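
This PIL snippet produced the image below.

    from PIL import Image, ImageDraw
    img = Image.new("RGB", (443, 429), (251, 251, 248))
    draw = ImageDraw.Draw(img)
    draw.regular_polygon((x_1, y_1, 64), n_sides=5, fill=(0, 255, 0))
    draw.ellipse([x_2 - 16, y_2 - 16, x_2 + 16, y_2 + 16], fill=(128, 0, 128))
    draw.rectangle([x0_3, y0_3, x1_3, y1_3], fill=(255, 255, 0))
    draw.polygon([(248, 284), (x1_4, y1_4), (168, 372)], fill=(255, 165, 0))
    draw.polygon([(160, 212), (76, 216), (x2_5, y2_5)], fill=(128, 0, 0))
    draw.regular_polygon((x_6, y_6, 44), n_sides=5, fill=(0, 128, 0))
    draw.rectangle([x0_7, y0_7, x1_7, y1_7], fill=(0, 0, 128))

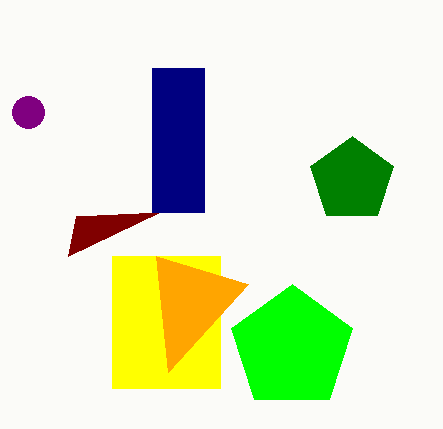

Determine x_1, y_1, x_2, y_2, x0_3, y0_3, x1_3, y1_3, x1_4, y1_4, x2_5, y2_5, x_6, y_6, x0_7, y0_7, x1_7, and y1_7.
x_1 = 292
y_1 = 348
x_2 = 28
y_2 = 112
x0_3 = 112
y0_3 = 256
x1_3 = 220
y1_3 = 388
x1_4 = 156
y1_4 = 256
x2_5 = 68
y2_5 = 256
x_6 = 352
y_6 = 180
x0_7 = 152
y0_7 = 68
x1_7 = 204
y1_7 = 212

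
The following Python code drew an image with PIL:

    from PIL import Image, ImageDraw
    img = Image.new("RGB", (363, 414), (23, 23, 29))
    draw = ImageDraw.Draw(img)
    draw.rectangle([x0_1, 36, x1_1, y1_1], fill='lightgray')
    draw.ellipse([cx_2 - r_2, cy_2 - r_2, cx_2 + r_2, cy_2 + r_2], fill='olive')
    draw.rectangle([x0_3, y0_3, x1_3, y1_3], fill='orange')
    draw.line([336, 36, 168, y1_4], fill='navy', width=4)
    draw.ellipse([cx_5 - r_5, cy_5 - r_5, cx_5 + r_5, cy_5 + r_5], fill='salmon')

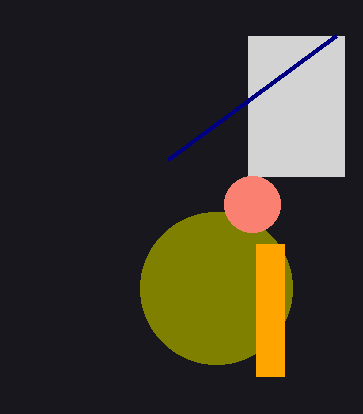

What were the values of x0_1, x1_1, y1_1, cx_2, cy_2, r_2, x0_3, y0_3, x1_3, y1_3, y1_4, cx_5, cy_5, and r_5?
x0_1 = 248, x1_1 = 344, y1_1 = 176, cx_2 = 216, cy_2 = 288, r_2 = 76, x0_3 = 256, y0_3 = 244, x1_3 = 284, y1_3 = 376, y1_4 = 160, cx_5 = 252, cy_5 = 204, r_5 = 28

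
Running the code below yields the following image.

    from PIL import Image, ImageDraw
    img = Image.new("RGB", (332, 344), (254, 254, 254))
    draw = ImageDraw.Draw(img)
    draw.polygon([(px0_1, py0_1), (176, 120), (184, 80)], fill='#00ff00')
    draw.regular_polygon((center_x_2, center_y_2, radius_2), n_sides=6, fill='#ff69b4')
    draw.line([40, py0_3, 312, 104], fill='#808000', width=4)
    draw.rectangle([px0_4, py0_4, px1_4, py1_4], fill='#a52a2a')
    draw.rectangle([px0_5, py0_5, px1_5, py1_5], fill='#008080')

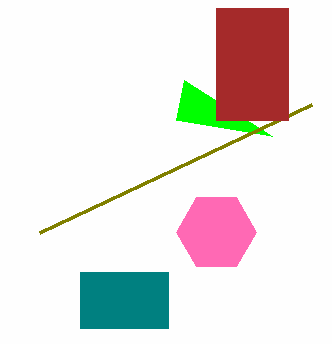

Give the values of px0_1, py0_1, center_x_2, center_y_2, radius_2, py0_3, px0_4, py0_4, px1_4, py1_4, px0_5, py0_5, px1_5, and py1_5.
px0_1 = 272
py0_1 = 136
center_x_2 = 216
center_y_2 = 232
radius_2 = 40
py0_3 = 232
px0_4 = 216
py0_4 = 8
px1_4 = 288
py1_4 = 120
px0_5 = 80
py0_5 = 272
px1_5 = 168
py1_5 = 328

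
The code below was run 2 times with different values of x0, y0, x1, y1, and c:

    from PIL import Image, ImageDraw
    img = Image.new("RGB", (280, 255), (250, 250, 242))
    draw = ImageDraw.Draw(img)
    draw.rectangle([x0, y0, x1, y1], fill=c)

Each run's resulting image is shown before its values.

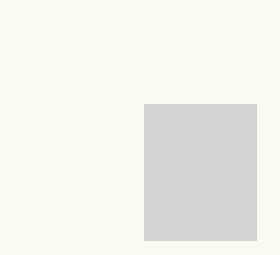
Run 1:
x0 = 144
y0 = 104
x1 = 256
y1 = 240
c = 'lightgray'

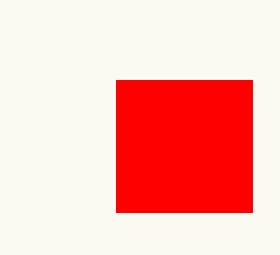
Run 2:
x0 = 116; y0 = 80; x1 = 252; y1 = 212; c = 'red'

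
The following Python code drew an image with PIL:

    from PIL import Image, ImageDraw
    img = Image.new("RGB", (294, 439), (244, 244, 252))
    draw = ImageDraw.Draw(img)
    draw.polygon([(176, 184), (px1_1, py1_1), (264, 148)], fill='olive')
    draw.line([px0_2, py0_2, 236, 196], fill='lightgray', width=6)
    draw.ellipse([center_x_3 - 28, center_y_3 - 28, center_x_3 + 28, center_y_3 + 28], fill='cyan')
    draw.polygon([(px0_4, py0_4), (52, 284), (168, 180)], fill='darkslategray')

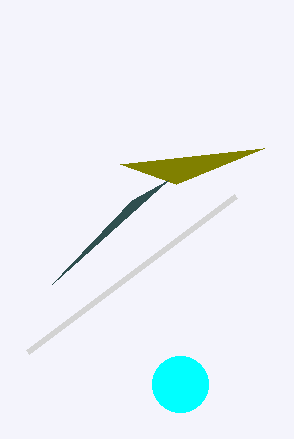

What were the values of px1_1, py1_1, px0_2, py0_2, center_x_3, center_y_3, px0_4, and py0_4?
px1_1 = 120; py1_1 = 164; px0_2 = 28; py0_2 = 352; center_x_3 = 180; center_y_3 = 384; px0_4 = 132; py0_4 = 200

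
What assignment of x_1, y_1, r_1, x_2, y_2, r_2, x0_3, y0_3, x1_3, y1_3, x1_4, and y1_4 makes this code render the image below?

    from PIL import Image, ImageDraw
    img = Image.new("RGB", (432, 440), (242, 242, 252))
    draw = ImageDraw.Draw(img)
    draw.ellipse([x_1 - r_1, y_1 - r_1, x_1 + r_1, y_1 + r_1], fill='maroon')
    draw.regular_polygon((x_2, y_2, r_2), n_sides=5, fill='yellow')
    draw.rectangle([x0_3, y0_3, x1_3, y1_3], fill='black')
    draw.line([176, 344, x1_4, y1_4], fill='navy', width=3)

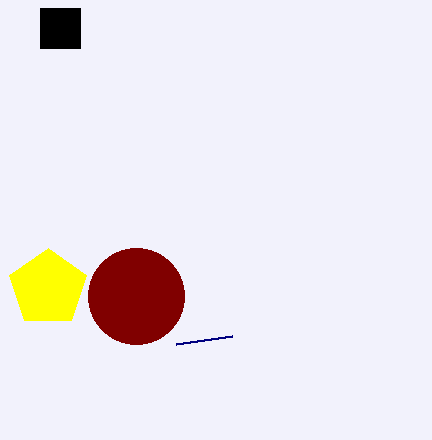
x_1 = 136, y_1 = 296, r_1 = 48, x_2 = 48, y_2 = 288, r_2 = 40, x0_3 = 40, y0_3 = 8, x1_3 = 80, y1_3 = 48, x1_4 = 232, y1_4 = 336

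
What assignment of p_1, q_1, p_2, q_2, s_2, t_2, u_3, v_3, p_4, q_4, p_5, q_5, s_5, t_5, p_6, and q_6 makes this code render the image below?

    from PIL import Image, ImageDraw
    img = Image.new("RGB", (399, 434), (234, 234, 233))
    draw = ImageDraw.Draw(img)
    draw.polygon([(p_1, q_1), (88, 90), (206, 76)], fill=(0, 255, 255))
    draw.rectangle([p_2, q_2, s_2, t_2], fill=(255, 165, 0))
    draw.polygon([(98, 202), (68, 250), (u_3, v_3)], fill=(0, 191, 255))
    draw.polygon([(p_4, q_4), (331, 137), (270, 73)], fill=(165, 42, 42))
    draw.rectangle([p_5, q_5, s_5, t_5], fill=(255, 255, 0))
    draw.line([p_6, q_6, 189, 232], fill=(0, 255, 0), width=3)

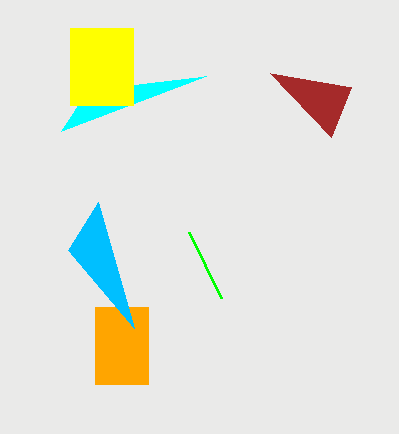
p_1 = 61, q_1 = 131, p_2 = 95, q_2 = 307, s_2 = 148, t_2 = 384, u_3 = 134, v_3 = 328, p_4 = 351, q_4 = 87, p_5 = 70, q_5 = 28, s_5 = 133, t_5 = 105, p_6 = 221, q_6 = 298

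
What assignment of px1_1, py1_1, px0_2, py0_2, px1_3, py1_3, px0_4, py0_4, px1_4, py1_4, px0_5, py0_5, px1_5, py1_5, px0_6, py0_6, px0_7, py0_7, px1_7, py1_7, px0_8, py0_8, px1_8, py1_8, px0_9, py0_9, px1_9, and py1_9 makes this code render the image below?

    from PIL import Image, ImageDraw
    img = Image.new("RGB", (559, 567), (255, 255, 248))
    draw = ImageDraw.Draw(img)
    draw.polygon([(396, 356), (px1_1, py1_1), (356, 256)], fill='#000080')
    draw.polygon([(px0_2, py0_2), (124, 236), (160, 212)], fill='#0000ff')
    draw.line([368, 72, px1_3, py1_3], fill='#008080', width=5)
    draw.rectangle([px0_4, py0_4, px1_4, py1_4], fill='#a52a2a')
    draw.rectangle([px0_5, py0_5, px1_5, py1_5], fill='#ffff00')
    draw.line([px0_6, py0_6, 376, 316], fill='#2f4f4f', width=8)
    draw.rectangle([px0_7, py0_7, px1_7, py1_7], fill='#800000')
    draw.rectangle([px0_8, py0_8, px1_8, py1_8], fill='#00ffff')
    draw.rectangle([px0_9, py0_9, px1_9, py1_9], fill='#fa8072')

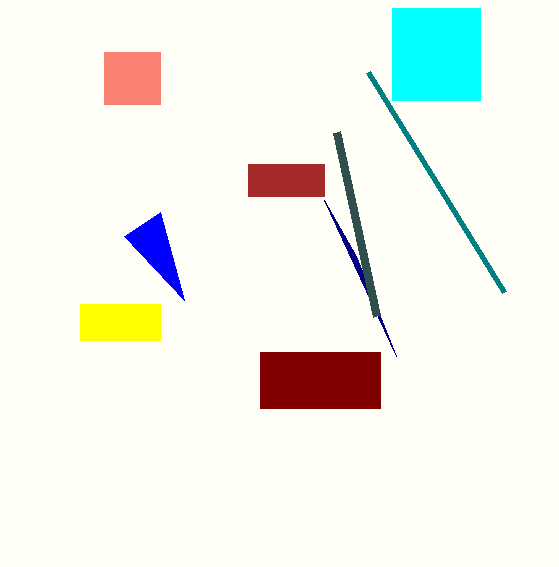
px1_1 = 324; py1_1 = 200; px0_2 = 184; py0_2 = 300; px1_3 = 504; py1_3 = 292; px0_4 = 248; py0_4 = 164; px1_4 = 324; py1_4 = 196; px0_5 = 80; py0_5 = 304; px1_5 = 160; py1_5 = 340; px0_6 = 336; py0_6 = 132; px0_7 = 260; py0_7 = 352; px1_7 = 380; py1_7 = 408; px0_8 = 392; py0_8 = 8; px1_8 = 480; py1_8 = 100; px0_9 = 104; py0_9 = 52; px1_9 = 160; py1_9 = 104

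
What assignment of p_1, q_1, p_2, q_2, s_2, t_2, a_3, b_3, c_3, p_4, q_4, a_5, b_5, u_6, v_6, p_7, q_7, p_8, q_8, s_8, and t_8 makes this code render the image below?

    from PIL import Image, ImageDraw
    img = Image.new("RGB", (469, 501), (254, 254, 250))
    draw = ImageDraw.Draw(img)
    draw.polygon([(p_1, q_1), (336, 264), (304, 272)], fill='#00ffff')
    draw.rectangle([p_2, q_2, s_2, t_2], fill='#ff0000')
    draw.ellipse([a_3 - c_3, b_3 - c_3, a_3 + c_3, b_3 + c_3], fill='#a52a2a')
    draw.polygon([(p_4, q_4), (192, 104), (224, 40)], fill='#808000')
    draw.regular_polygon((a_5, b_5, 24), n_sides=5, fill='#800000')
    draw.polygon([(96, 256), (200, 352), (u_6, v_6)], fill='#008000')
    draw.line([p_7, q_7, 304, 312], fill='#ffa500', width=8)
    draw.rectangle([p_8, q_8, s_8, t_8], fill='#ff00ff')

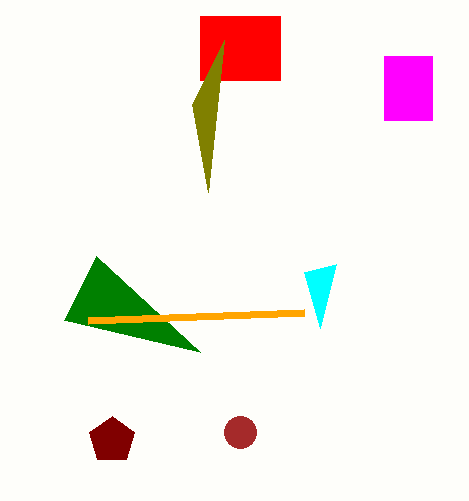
p_1 = 320, q_1 = 328, p_2 = 200, q_2 = 16, s_2 = 280, t_2 = 80, a_3 = 240, b_3 = 432, c_3 = 16, p_4 = 208, q_4 = 192, a_5 = 112, b_5 = 440, u_6 = 64, v_6 = 320, p_7 = 88, q_7 = 320, p_8 = 384, q_8 = 56, s_8 = 432, t_8 = 120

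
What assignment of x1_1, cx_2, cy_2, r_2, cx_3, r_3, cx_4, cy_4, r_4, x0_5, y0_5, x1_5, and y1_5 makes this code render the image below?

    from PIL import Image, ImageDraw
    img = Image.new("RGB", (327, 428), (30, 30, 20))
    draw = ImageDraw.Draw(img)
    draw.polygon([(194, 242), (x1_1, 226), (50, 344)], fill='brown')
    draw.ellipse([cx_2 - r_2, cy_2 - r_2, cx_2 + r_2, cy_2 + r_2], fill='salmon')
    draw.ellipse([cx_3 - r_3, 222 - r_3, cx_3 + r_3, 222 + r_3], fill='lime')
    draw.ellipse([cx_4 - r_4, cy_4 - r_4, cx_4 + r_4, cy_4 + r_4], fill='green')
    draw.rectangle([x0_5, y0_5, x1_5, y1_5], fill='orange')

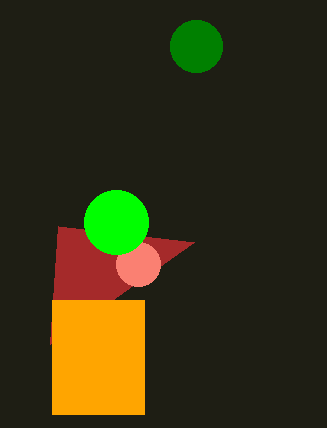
x1_1 = 58; cx_2 = 138; cy_2 = 264; r_2 = 22; cx_3 = 116; r_3 = 32; cx_4 = 196; cy_4 = 46; r_4 = 26; x0_5 = 52; y0_5 = 300; x1_5 = 144; y1_5 = 414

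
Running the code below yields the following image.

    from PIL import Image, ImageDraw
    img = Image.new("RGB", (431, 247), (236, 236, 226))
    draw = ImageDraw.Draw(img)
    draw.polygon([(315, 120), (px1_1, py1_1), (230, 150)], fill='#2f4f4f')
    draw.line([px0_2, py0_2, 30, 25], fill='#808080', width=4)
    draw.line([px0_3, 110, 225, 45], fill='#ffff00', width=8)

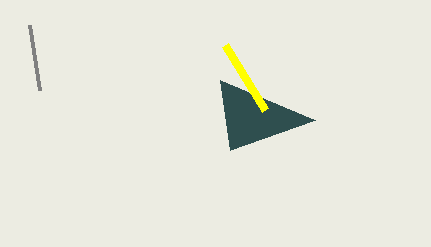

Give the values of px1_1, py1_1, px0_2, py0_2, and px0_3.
px1_1 = 220
py1_1 = 80
px0_2 = 40
py0_2 = 90
px0_3 = 265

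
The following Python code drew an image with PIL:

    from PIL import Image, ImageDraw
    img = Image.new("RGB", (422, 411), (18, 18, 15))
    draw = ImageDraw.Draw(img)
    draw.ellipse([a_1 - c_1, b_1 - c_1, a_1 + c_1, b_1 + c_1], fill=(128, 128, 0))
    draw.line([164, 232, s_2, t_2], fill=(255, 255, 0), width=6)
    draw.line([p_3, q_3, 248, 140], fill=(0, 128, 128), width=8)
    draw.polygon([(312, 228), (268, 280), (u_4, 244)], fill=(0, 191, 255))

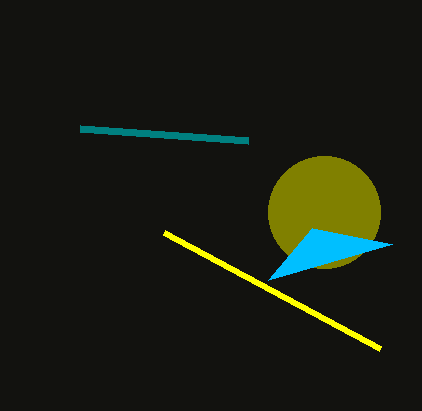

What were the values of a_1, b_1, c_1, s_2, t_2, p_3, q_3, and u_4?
a_1 = 324; b_1 = 212; c_1 = 56; s_2 = 380; t_2 = 348; p_3 = 80; q_3 = 128; u_4 = 392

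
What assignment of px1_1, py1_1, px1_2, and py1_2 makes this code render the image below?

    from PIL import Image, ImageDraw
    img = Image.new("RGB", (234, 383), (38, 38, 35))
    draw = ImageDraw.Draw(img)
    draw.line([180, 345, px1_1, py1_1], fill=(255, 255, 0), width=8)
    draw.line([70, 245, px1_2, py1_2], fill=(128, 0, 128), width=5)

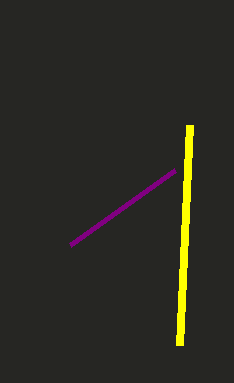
px1_1 = 190
py1_1 = 125
px1_2 = 175
py1_2 = 170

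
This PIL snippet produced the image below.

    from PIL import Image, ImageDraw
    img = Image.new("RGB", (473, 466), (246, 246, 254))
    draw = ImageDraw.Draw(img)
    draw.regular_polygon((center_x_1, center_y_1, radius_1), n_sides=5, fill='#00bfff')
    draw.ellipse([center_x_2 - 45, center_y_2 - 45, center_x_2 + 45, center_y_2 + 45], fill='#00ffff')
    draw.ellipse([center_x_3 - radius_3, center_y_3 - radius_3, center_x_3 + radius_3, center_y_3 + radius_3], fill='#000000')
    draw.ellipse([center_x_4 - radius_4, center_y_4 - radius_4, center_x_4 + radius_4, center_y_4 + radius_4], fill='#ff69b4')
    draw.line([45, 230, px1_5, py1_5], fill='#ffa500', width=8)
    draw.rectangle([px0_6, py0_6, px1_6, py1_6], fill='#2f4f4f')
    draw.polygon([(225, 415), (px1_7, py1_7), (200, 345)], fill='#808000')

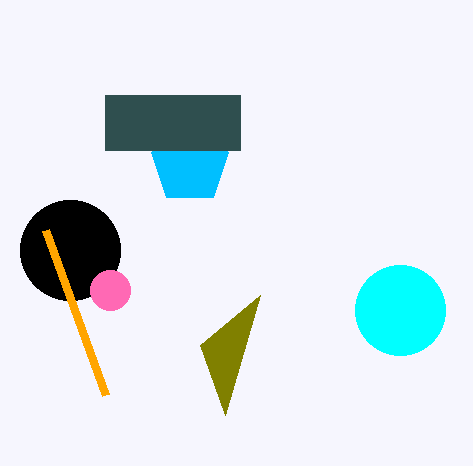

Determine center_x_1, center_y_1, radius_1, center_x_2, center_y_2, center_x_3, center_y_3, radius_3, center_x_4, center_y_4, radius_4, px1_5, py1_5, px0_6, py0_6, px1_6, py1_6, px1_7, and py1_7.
center_x_1 = 190; center_y_1 = 165; radius_1 = 40; center_x_2 = 400; center_y_2 = 310; center_x_3 = 70; center_y_3 = 250; radius_3 = 50; center_x_4 = 110; center_y_4 = 290; radius_4 = 20; px1_5 = 105; py1_5 = 395; px0_6 = 105; py0_6 = 95; px1_6 = 240; py1_6 = 150; px1_7 = 260; py1_7 = 295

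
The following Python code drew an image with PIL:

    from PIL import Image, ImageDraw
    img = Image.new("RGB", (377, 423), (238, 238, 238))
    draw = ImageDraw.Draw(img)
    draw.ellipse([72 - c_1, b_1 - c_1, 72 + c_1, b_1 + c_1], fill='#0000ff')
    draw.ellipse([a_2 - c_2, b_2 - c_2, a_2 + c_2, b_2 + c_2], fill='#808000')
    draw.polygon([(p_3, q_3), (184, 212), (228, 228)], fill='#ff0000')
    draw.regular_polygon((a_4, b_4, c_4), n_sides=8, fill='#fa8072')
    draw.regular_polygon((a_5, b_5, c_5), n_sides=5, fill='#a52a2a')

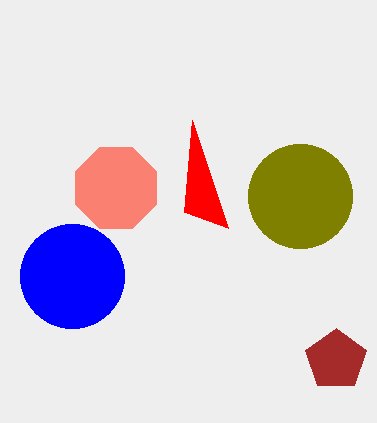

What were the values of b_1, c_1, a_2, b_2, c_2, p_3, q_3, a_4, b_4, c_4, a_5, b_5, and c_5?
b_1 = 276; c_1 = 52; a_2 = 300; b_2 = 196; c_2 = 52; p_3 = 192; q_3 = 120; a_4 = 116; b_4 = 188; c_4 = 44; a_5 = 336; b_5 = 360; c_5 = 32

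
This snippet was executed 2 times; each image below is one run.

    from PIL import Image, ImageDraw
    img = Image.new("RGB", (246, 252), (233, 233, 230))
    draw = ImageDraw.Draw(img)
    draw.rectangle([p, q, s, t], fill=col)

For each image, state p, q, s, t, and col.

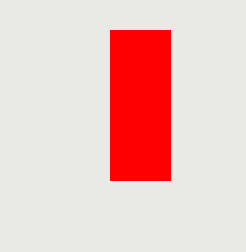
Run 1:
p = 110, q = 30, s = 170, t = 180, col = 'red'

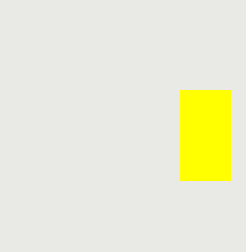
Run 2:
p = 180
q = 90
s = 230
t = 180
col = 'yellow'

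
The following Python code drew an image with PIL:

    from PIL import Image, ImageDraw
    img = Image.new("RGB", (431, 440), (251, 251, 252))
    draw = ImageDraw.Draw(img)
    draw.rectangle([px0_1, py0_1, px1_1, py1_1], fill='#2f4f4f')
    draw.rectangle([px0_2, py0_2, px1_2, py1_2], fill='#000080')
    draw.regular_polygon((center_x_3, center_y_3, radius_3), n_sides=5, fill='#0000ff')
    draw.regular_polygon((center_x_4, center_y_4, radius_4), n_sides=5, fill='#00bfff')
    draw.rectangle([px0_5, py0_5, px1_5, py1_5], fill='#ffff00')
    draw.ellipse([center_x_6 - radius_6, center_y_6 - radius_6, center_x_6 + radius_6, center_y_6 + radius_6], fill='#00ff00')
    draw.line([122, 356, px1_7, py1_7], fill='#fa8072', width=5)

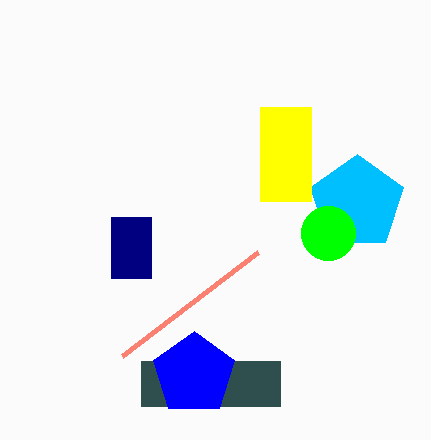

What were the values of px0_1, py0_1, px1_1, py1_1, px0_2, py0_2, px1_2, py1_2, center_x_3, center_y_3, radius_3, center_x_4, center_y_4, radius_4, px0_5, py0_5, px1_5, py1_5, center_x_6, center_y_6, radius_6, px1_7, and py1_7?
px0_1 = 141, py0_1 = 361, px1_1 = 280, py1_1 = 406, px0_2 = 111, py0_2 = 217, px1_2 = 151, py1_2 = 278, center_x_3 = 194, center_y_3 = 374, radius_3 = 43, center_x_4 = 357, center_y_4 = 203, radius_4 = 49, px0_5 = 260, py0_5 = 107, px1_5 = 311, py1_5 = 201, center_x_6 = 328, center_y_6 = 233, radius_6 = 27, px1_7 = 258, py1_7 = 252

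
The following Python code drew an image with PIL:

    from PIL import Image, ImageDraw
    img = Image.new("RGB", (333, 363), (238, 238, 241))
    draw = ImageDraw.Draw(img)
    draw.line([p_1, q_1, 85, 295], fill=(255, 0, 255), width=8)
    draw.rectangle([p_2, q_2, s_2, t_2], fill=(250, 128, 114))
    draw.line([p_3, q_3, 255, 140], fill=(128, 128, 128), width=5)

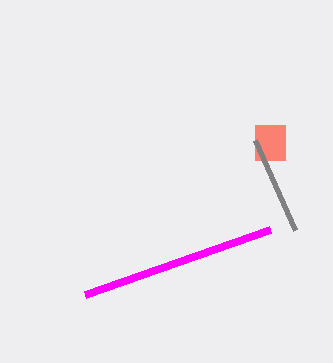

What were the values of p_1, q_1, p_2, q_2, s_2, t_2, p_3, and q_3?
p_1 = 270, q_1 = 230, p_2 = 255, q_2 = 125, s_2 = 285, t_2 = 160, p_3 = 295, q_3 = 230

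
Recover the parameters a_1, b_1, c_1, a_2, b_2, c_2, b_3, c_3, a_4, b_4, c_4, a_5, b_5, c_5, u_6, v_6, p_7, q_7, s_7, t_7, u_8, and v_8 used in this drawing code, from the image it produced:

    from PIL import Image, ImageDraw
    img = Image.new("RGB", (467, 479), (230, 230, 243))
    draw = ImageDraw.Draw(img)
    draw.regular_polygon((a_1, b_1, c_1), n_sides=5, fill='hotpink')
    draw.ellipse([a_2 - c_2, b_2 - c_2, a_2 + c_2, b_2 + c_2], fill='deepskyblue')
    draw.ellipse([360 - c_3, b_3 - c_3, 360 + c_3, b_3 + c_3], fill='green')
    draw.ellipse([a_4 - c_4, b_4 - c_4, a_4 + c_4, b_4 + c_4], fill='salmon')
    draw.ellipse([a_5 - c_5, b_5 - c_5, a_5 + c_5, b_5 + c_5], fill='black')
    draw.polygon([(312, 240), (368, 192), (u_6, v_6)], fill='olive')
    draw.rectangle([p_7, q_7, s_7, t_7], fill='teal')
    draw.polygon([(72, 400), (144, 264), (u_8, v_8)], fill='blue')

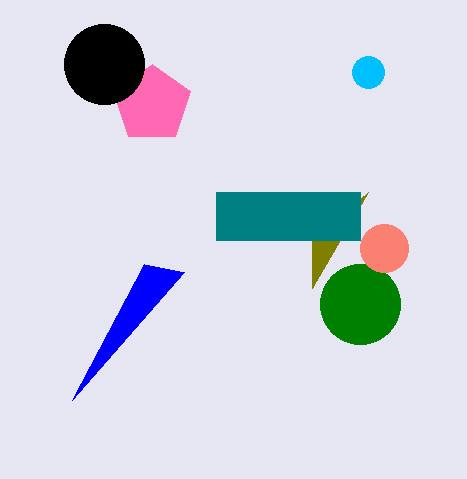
a_1 = 152, b_1 = 104, c_1 = 40, a_2 = 368, b_2 = 72, c_2 = 16, b_3 = 304, c_3 = 40, a_4 = 384, b_4 = 248, c_4 = 24, a_5 = 104, b_5 = 64, c_5 = 40, u_6 = 312, v_6 = 288, p_7 = 216, q_7 = 192, s_7 = 360, t_7 = 240, u_8 = 184, v_8 = 272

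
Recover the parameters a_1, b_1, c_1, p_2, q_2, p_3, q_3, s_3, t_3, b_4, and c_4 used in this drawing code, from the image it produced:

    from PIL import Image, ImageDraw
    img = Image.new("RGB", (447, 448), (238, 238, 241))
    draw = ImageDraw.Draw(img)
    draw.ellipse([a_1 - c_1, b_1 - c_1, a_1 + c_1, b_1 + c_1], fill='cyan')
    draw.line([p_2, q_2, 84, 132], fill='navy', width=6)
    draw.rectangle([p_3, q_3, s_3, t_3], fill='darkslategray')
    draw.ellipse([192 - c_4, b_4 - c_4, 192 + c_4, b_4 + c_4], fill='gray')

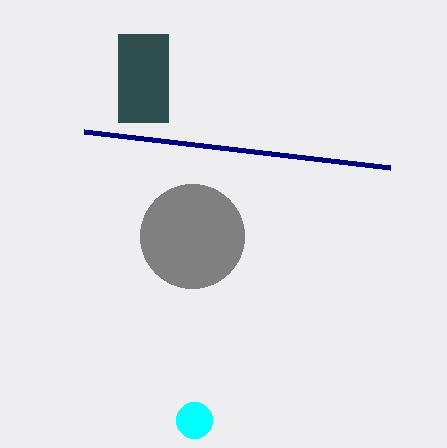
a_1 = 194, b_1 = 420, c_1 = 18, p_2 = 390, q_2 = 168, p_3 = 118, q_3 = 34, s_3 = 168, t_3 = 122, b_4 = 236, c_4 = 52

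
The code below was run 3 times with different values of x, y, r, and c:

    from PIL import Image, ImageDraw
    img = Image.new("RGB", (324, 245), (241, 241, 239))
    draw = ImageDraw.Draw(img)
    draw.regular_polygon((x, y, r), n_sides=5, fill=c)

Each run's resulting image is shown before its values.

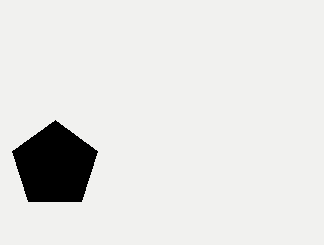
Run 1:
x = 55, y = 165, r = 45, c = 'black'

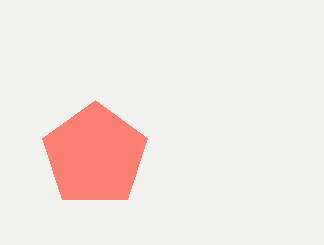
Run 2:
x = 95, y = 155, r = 55, c = 'salmon'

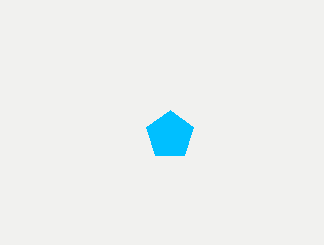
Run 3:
x = 170, y = 135, r = 25, c = 'deepskyblue'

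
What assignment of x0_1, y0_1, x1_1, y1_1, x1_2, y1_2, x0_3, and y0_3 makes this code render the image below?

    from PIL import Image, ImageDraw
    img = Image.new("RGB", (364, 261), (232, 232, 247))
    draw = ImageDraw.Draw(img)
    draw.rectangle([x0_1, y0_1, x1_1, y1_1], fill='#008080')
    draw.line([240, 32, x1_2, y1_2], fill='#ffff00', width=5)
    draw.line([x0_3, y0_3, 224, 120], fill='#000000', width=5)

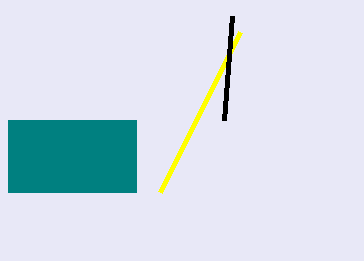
x0_1 = 8
y0_1 = 120
x1_1 = 136
y1_1 = 192
x1_2 = 160
y1_2 = 192
x0_3 = 232
y0_3 = 16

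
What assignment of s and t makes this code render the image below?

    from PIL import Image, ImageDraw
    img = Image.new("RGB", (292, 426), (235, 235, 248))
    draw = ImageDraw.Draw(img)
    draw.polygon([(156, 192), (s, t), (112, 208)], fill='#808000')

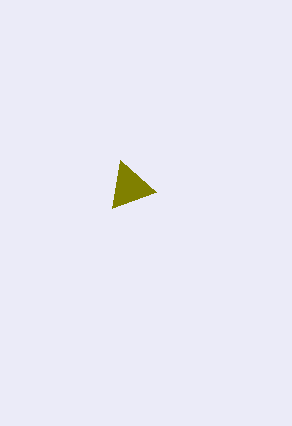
s = 120, t = 160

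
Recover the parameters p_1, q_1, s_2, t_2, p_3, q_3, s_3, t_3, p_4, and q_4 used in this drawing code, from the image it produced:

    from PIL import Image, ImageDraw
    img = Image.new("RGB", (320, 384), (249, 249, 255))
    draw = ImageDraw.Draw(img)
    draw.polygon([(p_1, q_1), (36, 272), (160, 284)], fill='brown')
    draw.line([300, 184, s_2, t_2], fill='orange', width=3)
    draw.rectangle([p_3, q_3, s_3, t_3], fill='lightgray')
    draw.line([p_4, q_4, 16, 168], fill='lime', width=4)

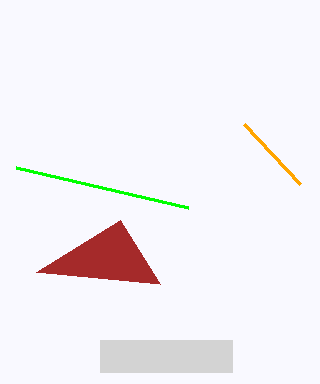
p_1 = 120; q_1 = 220; s_2 = 244; t_2 = 124; p_3 = 100; q_3 = 340; s_3 = 232; t_3 = 372; p_4 = 188; q_4 = 208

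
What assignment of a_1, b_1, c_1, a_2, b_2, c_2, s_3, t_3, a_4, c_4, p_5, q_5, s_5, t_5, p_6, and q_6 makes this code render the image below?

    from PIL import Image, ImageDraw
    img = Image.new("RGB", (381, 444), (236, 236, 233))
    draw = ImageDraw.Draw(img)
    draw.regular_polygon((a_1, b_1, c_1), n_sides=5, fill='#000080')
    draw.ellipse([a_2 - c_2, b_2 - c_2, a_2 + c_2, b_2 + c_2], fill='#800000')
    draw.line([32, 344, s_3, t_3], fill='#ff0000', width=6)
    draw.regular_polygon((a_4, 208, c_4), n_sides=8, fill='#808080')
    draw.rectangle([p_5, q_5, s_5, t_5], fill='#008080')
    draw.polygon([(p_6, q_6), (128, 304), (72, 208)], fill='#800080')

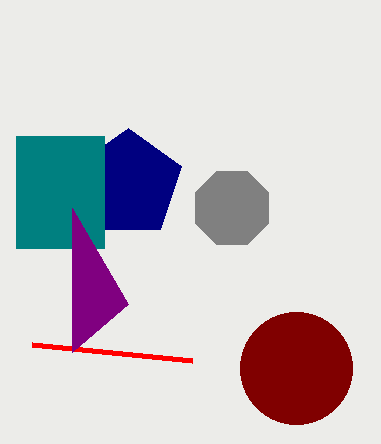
a_1 = 128
b_1 = 184
c_1 = 56
a_2 = 296
b_2 = 368
c_2 = 56
s_3 = 192
t_3 = 360
a_4 = 232
c_4 = 40
p_5 = 16
q_5 = 136
s_5 = 104
t_5 = 248
p_6 = 72
q_6 = 352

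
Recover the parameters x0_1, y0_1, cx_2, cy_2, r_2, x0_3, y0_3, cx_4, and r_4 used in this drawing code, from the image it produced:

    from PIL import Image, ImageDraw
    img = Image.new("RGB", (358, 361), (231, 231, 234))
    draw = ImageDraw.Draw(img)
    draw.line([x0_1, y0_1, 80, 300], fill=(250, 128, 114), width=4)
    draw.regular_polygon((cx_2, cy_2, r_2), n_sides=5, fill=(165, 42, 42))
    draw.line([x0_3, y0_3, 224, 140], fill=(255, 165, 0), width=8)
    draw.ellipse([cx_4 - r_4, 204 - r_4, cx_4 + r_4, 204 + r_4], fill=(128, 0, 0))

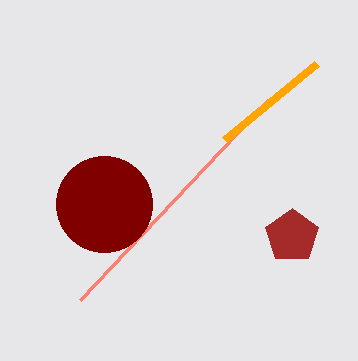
x0_1 = 268; y0_1 = 100; cx_2 = 292; cy_2 = 236; r_2 = 28; x0_3 = 316; y0_3 = 64; cx_4 = 104; r_4 = 48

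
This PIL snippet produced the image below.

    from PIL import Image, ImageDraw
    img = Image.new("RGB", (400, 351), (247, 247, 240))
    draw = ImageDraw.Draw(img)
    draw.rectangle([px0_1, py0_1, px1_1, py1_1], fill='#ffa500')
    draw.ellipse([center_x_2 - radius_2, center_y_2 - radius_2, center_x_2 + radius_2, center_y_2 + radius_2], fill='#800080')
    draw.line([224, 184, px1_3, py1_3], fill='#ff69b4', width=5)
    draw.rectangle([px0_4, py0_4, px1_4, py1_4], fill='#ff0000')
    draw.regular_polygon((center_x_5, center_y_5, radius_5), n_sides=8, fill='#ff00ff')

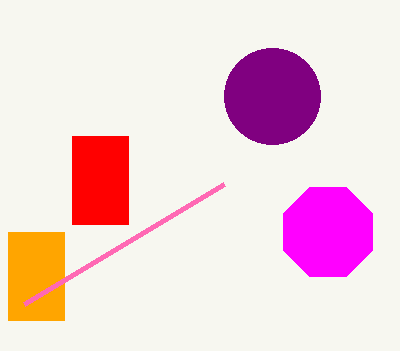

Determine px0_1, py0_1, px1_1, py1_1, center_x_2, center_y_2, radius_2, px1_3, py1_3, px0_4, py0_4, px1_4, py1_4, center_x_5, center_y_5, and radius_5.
px0_1 = 8; py0_1 = 232; px1_1 = 64; py1_1 = 320; center_x_2 = 272; center_y_2 = 96; radius_2 = 48; px1_3 = 24; py1_3 = 304; px0_4 = 72; py0_4 = 136; px1_4 = 128; py1_4 = 224; center_x_5 = 328; center_y_5 = 232; radius_5 = 48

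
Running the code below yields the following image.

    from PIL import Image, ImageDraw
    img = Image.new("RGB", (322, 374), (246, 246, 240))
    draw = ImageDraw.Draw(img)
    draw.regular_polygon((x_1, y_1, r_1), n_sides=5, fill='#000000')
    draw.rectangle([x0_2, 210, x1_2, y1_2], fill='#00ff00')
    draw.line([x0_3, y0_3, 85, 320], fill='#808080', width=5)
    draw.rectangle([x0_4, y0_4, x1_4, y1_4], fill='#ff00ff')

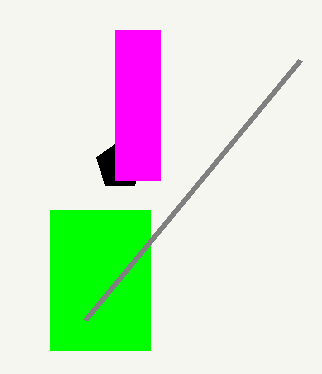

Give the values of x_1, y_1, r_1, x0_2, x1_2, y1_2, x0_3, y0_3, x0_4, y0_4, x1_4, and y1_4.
x_1 = 120; y_1 = 165; r_1 = 25; x0_2 = 50; x1_2 = 150; y1_2 = 350; x0_3 = 300; y0_3 = 60; x0_4 = 115; y0_4 = 30; x1_4 = 160; y1_4 = 180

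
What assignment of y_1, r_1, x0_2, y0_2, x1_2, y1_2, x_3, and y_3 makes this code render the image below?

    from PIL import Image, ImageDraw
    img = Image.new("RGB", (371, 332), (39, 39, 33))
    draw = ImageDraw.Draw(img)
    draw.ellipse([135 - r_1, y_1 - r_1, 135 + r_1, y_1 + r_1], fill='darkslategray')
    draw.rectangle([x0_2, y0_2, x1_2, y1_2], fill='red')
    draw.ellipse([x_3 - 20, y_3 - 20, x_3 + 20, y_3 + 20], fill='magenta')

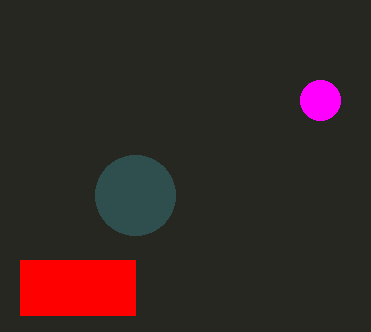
y_1 = 195; r_1 = 40; x0_2 = 20; y0_2 = 260; x1_2 = 135; y1_2 = 315; x_3 = 320; y_3 = 100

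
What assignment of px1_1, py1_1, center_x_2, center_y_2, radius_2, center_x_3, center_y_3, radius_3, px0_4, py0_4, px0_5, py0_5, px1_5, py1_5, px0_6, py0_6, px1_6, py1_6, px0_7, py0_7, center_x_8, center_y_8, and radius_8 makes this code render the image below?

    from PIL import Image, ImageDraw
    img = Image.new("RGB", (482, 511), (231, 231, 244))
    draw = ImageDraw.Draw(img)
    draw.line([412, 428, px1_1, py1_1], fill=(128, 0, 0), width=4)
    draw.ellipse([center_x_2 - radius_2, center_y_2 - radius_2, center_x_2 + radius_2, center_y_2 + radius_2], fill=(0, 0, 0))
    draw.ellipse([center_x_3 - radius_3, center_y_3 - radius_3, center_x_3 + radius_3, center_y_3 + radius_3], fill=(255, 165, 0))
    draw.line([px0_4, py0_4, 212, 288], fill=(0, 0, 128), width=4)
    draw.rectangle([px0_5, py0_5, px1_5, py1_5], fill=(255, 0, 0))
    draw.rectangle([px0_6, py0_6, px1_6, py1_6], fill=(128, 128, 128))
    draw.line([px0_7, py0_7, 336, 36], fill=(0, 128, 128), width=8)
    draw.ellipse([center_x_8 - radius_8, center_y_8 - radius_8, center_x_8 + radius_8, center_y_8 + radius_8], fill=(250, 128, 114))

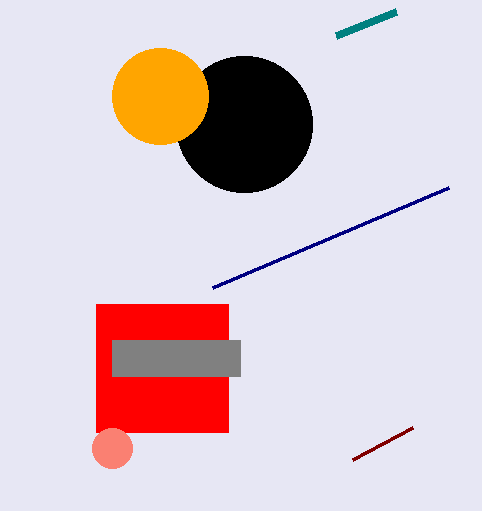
px1_1 = 352, py1_1 = 460, center_x_2 = 244, center_y_2 = 124, radius_2 = 68, center_x_3 = 160, center_y_3 = 96, radius_3 = 48, px0_4 = 448, py0_4 = 188, px0_5 = 96, py0_5 = 304, px1_5 = 228, py1_5 = 432, px0_6 = 112, py0_6 = 340, px1_6 = 240, py1_6 = 376, px0_7 = 396, py0_7 = 12, center_x_8 = 112, center_y_8 = 448, radius_8 = 20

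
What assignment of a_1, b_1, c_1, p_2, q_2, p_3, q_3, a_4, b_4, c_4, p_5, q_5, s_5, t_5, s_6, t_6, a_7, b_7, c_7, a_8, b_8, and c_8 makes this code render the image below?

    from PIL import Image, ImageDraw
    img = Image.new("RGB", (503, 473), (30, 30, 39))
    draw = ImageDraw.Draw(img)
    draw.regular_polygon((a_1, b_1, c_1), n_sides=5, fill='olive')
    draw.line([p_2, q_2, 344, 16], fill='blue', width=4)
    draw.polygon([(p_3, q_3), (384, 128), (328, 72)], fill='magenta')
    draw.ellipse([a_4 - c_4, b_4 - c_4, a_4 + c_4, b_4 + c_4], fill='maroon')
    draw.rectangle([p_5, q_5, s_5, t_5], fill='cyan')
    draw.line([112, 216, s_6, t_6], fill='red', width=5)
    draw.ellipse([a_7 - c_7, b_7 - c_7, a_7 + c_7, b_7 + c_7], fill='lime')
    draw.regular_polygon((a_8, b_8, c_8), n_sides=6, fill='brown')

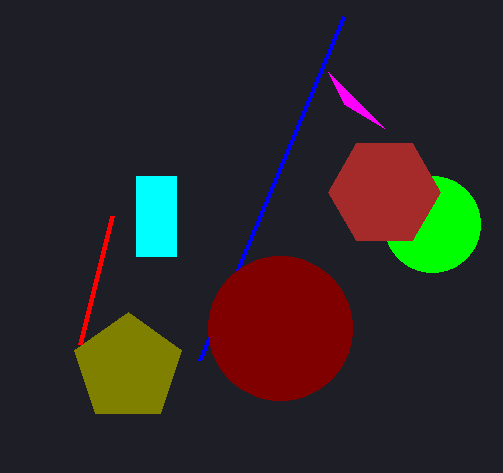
a_1 = 128, b_1 = 368, c_1 = 56, p_2 = 200, q_2 = 360, p_3 = 344, q_3 = 104, a_4 = 280, b_4 = 328, c_4 = 72, p_5 = 136, q_5 = 176, s_5 = 176, t_5 = 256, s_6 = 80, t_6 = 344, a_7 = 432, b_7 = 224, c_7 = 48, a_8 = 384, b_8 = 192, c_8 = 56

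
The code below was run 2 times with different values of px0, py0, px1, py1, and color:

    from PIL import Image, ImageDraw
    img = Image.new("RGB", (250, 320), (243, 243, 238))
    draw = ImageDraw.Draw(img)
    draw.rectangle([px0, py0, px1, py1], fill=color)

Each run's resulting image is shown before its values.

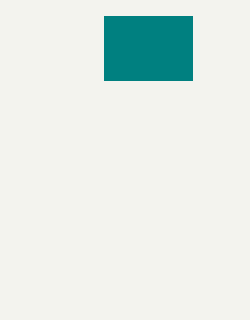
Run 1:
px0 = 104
py0 = 16
px1 = 192
py1 = 80
color = 'teal'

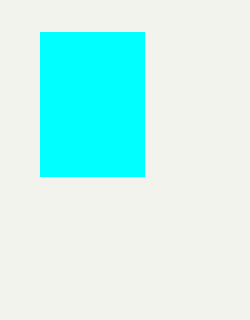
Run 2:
px0 = 40; py0 = 32; px1 = 144; py1 = 176; color = 'cyan'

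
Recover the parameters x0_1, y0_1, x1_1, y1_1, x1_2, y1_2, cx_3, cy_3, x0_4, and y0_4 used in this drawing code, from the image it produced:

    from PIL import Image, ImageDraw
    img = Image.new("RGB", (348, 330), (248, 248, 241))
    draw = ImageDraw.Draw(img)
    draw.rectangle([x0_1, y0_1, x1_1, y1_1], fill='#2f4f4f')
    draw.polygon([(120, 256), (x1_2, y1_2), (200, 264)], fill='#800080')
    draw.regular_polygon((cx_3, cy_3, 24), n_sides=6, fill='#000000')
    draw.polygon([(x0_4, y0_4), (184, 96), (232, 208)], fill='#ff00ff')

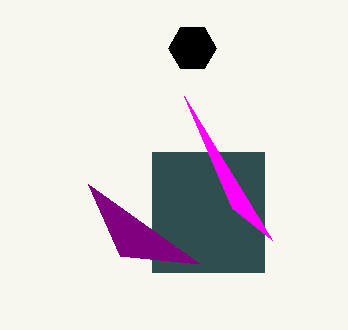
x0_1 = 152, y0_1 = 152, x1_1 = 264, y1_1 = 272, x1_2 = 88, y1_2 = 184, cx_3 = 192, cy_3 = 48, x0_4 = 272, y0_4 = 240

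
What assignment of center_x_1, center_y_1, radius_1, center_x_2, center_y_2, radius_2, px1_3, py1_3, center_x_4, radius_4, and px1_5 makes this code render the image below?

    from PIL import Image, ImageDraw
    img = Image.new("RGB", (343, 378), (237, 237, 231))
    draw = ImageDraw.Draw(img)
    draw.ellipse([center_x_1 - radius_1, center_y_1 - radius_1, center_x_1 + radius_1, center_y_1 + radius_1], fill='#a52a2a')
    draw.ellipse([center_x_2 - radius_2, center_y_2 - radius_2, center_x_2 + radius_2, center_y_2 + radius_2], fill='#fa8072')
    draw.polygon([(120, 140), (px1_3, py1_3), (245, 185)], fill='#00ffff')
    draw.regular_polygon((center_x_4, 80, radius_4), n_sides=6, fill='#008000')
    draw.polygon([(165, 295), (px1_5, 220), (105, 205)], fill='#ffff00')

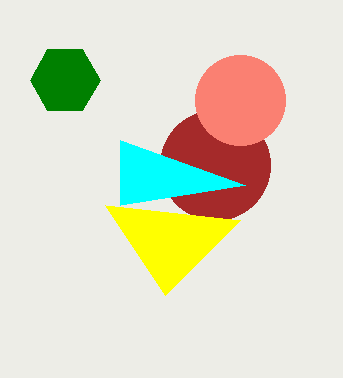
center_x_1 = 215; center_y_1 = 165; radius_1 = 55; center_x_2 = 240; center_y_2 = 100; radius_2 = 45; px1_3 = 120; py1_3 = 205; center_x_4 = 65; radius_4 = 35; px1_5 = 240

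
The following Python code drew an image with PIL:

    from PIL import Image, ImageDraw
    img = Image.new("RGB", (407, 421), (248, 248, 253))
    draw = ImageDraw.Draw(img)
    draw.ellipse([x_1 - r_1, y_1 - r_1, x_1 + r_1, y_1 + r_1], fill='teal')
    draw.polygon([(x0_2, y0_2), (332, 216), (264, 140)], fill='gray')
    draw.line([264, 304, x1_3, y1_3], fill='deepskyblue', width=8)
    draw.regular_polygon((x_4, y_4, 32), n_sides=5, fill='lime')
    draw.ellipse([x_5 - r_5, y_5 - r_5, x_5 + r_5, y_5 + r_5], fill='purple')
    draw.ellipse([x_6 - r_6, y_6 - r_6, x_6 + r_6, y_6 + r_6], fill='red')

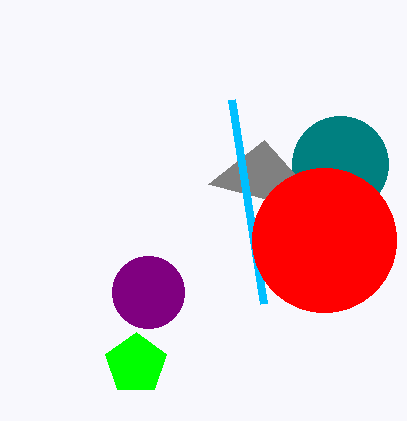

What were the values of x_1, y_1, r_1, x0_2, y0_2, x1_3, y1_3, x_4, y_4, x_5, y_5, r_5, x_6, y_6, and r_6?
x_1 = 340; y_1 = 164; r_1 = 48; x0_2 = 208; y0_2 = 184; x1_3 = 232; y1_3 = 100; x_4 = 136; y_4 = 364; x_5 = 148; y_5 = 292; r_5 = 36; x_6 = 324; y_6 = 240; r_6 = 72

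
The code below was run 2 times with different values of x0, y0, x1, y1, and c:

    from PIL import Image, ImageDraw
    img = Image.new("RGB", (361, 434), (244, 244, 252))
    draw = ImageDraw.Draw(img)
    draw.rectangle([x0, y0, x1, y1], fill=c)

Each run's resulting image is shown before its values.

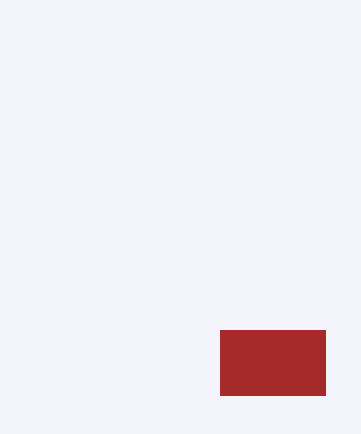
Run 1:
x0 = 220
y0 = 330
x1 = 325
y1 = 395
c = 'brown'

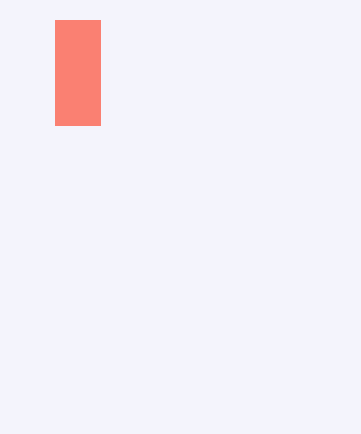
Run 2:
x0 = 55
y0 = 20
x1 = 100
y1 = 125
c = 'salmon'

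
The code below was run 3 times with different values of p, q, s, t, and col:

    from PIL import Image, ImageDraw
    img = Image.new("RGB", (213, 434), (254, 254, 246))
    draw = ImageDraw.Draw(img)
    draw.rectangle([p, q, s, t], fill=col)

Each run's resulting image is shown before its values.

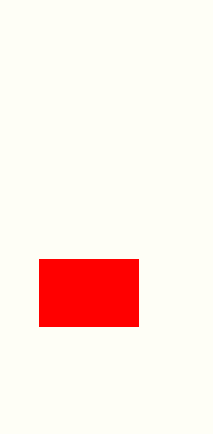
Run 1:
p = 39
q = 259
s = 138
t = 326
col = 'red'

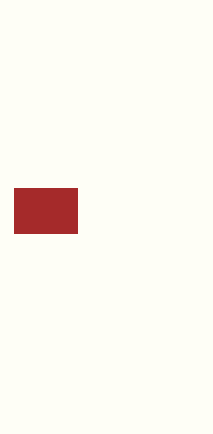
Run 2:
p = 14, q = 188, s = 77, t = 233, col = 'brown'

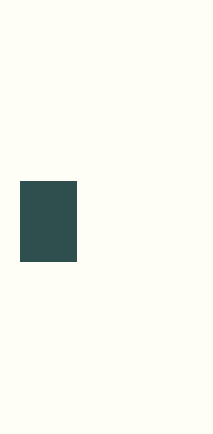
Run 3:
p = 20; q = 181; s = 76; t = 261; col = 'darkslategray'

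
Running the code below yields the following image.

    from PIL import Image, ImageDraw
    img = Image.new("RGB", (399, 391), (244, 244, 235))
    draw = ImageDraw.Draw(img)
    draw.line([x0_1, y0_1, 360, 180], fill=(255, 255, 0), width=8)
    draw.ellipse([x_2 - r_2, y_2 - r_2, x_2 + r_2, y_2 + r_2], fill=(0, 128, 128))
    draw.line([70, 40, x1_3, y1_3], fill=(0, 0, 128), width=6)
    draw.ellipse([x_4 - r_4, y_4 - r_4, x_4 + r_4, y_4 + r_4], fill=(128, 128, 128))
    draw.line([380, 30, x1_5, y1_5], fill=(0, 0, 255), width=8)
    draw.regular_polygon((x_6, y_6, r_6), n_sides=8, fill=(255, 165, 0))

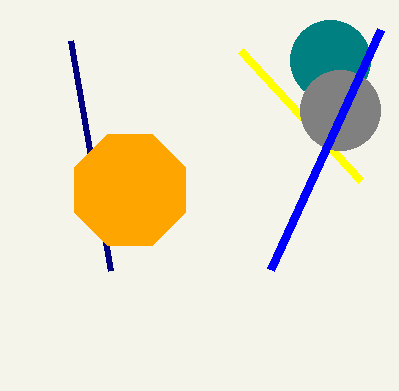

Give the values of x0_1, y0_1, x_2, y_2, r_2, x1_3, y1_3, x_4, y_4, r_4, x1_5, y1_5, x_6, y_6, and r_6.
x0_1 = 240, y0_1 = 50, x_2 = 330, y_2 = 60, r_2 = 40, x1_3 = 110, y1_3 = 270, x_4 = 340, y_4 = 110, r_4 = 40, x1_5 = 270, y1_5 = 270, x_6 = 130, y_6 = 190, r_6 = 60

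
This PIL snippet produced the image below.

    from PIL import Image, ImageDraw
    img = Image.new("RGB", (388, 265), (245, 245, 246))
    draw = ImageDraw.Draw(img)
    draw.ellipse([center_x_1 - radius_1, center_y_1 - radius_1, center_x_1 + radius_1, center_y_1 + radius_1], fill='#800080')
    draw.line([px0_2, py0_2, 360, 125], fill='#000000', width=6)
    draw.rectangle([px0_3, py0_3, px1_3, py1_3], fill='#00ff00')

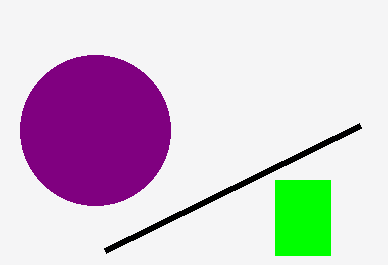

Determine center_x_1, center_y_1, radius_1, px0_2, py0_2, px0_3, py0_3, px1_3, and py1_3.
center_x_1 = 95
center_y_1 = 130
radius_1 = 75
px0_2 = 105
py0_2 = 250
px0_3 = 275
py0_3 = 180
px1_3 = 330
py1_3 = 255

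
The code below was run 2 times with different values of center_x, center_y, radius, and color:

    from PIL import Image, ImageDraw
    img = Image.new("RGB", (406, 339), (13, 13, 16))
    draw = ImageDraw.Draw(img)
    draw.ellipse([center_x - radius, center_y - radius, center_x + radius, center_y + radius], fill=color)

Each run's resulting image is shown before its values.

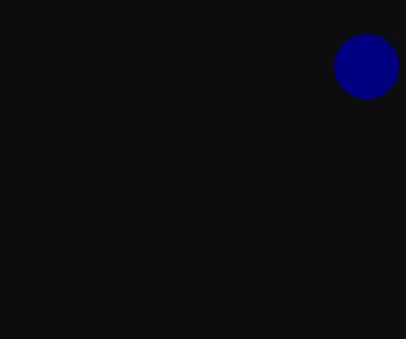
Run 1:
center_x = 366; center_y = 66; radius = 32; color = 'navy'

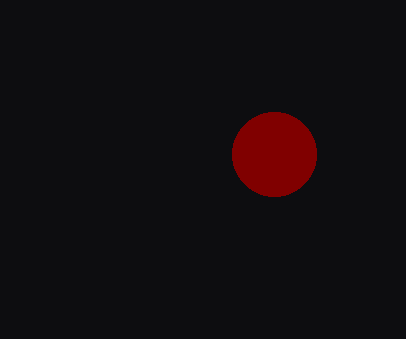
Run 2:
center_x = 274, center_y = 154, radius = 42, color = 'maroon'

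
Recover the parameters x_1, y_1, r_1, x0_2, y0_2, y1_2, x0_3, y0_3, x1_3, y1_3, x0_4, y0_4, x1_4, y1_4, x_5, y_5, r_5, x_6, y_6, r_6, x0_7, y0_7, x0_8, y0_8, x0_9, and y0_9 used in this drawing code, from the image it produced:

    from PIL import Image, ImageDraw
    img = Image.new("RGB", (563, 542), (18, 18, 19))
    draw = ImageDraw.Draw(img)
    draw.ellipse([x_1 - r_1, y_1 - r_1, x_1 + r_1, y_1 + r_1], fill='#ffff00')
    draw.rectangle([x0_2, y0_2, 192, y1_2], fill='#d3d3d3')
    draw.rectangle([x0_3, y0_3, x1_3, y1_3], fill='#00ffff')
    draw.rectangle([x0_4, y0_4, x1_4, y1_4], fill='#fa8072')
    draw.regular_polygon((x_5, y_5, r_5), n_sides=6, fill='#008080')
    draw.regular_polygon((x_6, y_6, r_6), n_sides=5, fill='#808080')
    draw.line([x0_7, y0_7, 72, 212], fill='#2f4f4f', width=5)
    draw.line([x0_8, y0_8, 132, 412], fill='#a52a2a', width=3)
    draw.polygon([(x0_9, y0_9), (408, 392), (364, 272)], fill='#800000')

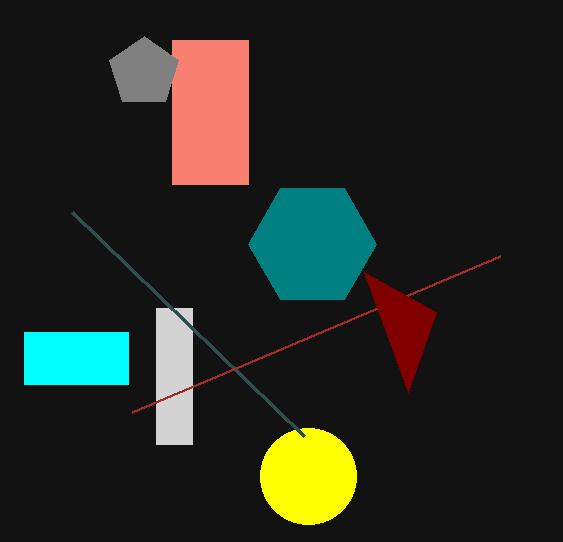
x_1 = 308
y_1 = 476
r_1 = 48
x0_2 = 156
y0_2 = 308
y1_2 = 444
x0_3 = 24
y0_3 = 332
x1_3 = 128
y1_3 = 384
x0_4 = 172
y0_4 = 40
x1_4 = 248
y1_4 = 184
x_5 = 312
y_5 = 244
r_5 = 64
x_6 = 144
y_6 = 72
r_6 = 36
x0_7 = 304
y0_7 = 436
x0_8 = 500
y0_8 = 256
x0_9 = 436
y0_9 = 312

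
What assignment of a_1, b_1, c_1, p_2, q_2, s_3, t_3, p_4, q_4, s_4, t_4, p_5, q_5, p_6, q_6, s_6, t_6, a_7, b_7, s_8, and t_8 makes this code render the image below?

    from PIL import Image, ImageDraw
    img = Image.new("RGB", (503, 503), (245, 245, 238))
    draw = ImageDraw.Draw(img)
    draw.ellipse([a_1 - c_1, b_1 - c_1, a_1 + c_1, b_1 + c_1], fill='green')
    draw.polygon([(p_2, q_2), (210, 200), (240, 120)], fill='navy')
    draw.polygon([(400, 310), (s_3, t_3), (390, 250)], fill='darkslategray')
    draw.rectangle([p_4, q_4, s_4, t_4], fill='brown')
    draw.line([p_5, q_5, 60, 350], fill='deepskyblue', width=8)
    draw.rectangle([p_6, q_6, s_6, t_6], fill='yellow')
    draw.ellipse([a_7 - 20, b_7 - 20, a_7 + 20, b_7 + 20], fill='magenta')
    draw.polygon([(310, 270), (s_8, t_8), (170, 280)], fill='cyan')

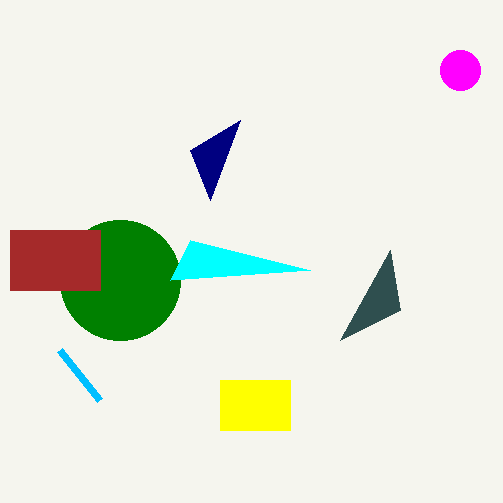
a_1 = 120, b_1 = 280, c_1 = 60, p_2 = 190, q_2 = 150, s_3 = 340, t_3 = 340, p_4 = 10, q_4 = 230, s_4 = 100, t_4 = 290, p_5 = 100, q_5 = 400, p_6 = 220, q_6 = 380, s_6 = 290, t_6 = 430, a_7 = 460, b_7 = 70, s_8 = 190, t_8 = 240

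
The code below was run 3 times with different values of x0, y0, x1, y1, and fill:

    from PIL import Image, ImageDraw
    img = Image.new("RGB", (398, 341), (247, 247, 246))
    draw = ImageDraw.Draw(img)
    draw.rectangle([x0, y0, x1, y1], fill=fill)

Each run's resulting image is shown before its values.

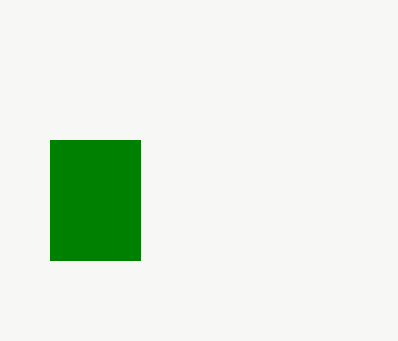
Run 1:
x0 = 50; y0 = 140; x1 = 140; y1 = 260; fill = 'green'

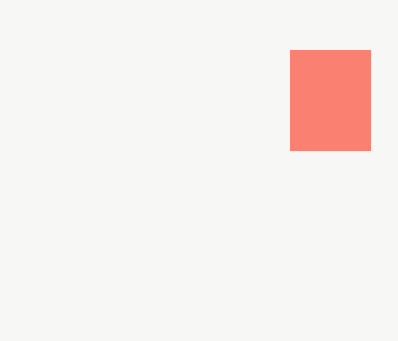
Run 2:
x0 = 290
y0 = 50
x1 = 370
y1 = 150
fill = 'salmon'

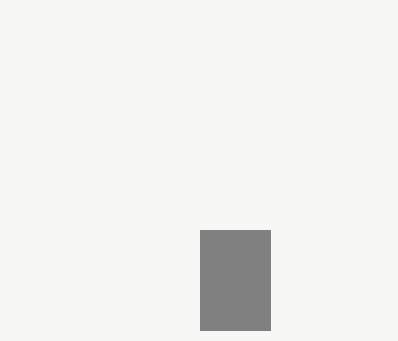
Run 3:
x0 = 200
y0 = 230
x1 = 270
y1 = 330
fill = 'gray'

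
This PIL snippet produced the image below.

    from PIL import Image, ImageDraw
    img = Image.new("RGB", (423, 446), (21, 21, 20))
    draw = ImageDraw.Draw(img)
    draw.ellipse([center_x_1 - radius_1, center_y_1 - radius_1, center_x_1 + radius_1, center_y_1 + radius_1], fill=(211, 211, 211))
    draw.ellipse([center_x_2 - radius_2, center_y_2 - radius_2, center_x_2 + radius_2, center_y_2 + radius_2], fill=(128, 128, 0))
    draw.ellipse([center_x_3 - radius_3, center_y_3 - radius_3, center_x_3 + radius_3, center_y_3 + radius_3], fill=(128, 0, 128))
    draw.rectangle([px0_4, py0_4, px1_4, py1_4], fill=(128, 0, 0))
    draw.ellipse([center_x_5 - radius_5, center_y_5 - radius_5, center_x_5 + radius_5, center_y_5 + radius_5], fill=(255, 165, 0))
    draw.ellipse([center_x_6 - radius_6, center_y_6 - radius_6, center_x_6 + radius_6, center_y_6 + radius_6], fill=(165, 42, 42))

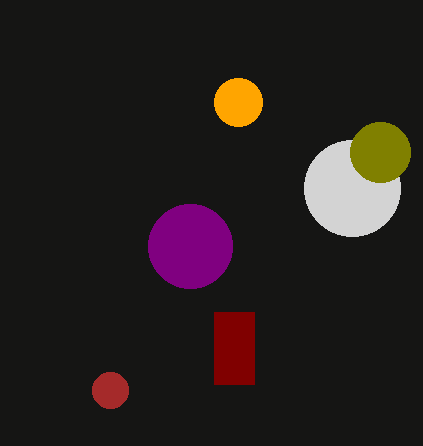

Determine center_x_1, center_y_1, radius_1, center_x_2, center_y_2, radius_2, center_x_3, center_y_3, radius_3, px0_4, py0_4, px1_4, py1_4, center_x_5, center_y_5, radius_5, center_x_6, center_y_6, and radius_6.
center_x_1 = 352
center_y_1 = 188
radius_1 = 48
center_x_2 = 380
center_y_2 = 152
radius_2 = 30
center_x_3 = 190
center_y_3 = 246
radius_3 = 42
px0_4 = 214
py0_4 = 312
px1_4 = 254
py1_4 = 384
center_x_5 = 238
center_y_5 = 102
radius_5 = 24
center_x_6 = 110
center_y_6 = 390
radius_6 = 18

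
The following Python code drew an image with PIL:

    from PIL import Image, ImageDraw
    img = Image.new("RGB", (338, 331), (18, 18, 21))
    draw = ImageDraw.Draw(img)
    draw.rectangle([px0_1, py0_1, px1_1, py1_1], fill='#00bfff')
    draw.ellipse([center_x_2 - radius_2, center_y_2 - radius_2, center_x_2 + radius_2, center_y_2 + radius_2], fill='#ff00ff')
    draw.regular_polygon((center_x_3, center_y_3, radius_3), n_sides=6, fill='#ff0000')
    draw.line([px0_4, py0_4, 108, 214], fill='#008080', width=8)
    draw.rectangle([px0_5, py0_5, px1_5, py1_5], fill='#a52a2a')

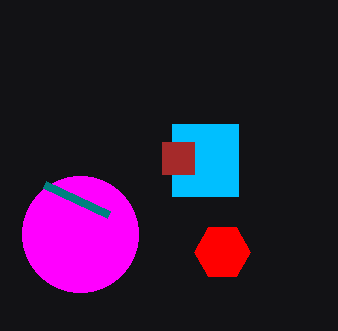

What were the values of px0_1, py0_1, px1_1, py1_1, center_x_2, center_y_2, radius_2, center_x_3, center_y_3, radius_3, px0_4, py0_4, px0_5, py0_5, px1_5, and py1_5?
px0_1 = 172, py0_1 = 124, px1_1 = 238, py1_1 = 196, center_x_2 = 80, center_y_2 = 234, radius_2 = 58, center_x_3 = 222, center_y_3 = 252, radius_3 = 28, px0_4 = 44, py0_4 = 184, px0_5 = 162, py0_5 = 142, px1_5 = 194, py1_5 = 174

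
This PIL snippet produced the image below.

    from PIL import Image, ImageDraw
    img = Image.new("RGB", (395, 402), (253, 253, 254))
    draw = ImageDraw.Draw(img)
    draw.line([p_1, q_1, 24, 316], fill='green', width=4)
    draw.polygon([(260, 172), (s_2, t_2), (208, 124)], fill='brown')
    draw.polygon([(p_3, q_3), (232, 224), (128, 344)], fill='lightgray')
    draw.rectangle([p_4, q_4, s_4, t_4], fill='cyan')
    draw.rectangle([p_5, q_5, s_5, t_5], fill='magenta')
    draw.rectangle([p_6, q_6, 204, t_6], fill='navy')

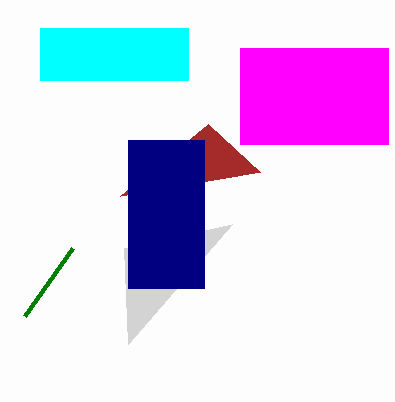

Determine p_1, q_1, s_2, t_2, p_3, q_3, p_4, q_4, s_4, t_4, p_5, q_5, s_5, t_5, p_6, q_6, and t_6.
p_1 = 72; q_1 = 248; s_2 = 120; t_2 = 196; p_3 = 124; q_3 = 248; p_4 = 40; q_4 = 28; s_4 = 188; t_4 = 80; p_5 = 240; q_5 = 48; s_5 = 388; t_5 = 144; p_6 = 128; q_6 = 140; t_6 = 288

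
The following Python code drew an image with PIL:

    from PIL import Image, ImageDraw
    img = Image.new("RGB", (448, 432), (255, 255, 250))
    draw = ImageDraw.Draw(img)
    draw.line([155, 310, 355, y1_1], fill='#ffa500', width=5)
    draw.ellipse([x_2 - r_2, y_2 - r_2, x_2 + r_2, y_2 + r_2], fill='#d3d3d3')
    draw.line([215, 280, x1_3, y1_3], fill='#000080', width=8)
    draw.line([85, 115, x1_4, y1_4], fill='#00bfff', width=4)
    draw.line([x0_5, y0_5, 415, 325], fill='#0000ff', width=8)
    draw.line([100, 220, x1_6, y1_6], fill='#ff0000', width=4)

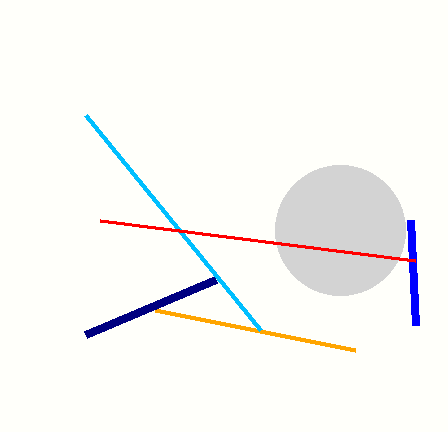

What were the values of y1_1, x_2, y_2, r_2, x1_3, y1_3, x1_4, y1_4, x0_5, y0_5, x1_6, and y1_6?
y1_1 = 350; x_2 = 340; y_2 = 230; r_2 = 65; x1_3 = 85; y1_3 = 335; x1_4 = 260; y1_4 = 330; x0_5 = 410; y0_5 = 220; x1_6 = 415; y1_6 = 260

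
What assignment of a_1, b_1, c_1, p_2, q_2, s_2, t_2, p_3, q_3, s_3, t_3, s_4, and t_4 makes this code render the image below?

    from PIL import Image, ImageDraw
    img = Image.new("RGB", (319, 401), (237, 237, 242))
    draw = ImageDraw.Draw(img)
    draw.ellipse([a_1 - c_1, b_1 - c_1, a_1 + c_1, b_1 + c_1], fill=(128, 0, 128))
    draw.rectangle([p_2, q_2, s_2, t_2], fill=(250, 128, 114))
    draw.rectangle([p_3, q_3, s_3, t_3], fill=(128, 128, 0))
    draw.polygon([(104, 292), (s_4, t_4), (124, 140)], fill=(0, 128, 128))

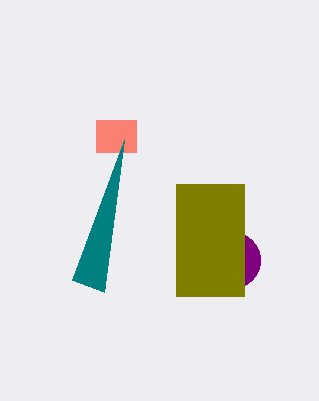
a_1 = 232
b_1 = 260
c_1 = 28
p_2 = 96
q_2 = 120
s_2 = 136
t_2 = 152
p_3 = 176
q_3 = 184
s_3 = 244
t_3 = 296
s_4 = 72
t_4 = 280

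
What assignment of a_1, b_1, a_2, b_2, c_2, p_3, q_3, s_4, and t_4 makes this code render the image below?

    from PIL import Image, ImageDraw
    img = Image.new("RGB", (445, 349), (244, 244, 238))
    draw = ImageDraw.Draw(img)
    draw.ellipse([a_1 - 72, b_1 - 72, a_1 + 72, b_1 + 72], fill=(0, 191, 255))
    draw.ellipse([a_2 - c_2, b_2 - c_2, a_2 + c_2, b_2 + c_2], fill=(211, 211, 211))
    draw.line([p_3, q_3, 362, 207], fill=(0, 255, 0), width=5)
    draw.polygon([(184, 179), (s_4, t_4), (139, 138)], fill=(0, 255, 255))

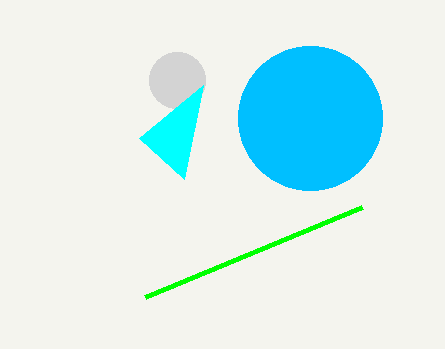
a_1 = 310, b_1 = 118, a_2 = 177, b_2 = 80, c_2 = 28, p_3 = 145, q_3 = 297, s_4 = 203, t_4 = 85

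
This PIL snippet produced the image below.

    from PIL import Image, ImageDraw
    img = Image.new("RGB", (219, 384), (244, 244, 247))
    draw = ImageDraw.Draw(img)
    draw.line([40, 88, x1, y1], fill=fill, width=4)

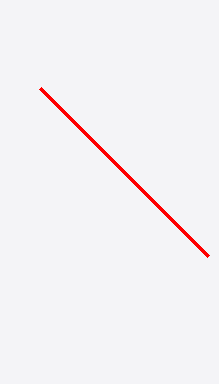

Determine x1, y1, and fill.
x1 = 208
y1 = 256
fill = 'red'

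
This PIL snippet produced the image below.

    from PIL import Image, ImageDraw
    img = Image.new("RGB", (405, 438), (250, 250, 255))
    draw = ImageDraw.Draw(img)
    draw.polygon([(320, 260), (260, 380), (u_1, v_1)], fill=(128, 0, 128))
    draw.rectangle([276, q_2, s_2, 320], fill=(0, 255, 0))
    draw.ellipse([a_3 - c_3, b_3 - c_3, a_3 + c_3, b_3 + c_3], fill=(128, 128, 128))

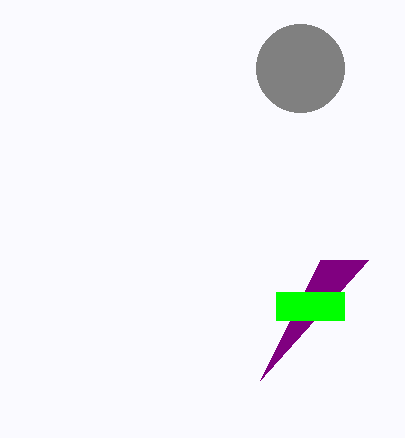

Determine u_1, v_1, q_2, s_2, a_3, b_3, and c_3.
u_1 = 368, v_1 = 260, q_2 = 292, s_2 = 344, a_3 = 300, b_3 = 68, c_3 = 44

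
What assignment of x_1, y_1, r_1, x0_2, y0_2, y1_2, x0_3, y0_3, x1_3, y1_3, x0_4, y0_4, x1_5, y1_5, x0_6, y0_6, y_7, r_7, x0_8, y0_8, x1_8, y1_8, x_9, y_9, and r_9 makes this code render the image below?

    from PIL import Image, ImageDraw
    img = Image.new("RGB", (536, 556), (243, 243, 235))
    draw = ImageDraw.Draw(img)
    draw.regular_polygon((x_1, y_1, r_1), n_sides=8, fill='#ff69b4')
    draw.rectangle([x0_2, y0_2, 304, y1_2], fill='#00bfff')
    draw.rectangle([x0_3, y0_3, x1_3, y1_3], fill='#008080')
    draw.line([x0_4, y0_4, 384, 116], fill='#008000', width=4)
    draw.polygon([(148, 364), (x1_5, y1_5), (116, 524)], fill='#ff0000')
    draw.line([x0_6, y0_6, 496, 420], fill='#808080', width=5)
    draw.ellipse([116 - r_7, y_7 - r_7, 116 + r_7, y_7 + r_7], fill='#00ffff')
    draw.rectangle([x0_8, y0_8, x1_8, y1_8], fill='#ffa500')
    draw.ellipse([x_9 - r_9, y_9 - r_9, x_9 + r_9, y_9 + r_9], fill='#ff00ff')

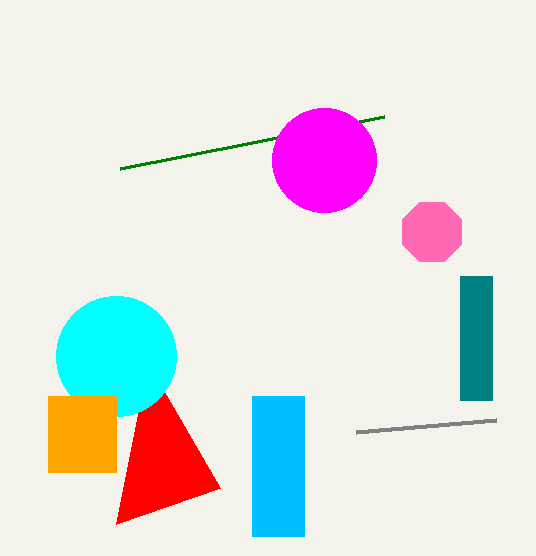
x_1 = 432
y_1 = 232
r_1 = 32
x0_2 = 252
y0_2 = 396
y1_2 = 536
x0_3 = 460
y0_3 = 276
x1_3 = 492
y1_3 = 400
x0_4 = 120
y0_4 = 168
x1_5 = 220
y1_5 = 488
x0_6 = 356
y0_6 = 432
y_7 = 356
r_7 = 60
x0_8 = 48
y0_8 = 396
x1_8 = 116
y1_8 = 472
x_9 = 324
y_9 = 160
r_9 = 52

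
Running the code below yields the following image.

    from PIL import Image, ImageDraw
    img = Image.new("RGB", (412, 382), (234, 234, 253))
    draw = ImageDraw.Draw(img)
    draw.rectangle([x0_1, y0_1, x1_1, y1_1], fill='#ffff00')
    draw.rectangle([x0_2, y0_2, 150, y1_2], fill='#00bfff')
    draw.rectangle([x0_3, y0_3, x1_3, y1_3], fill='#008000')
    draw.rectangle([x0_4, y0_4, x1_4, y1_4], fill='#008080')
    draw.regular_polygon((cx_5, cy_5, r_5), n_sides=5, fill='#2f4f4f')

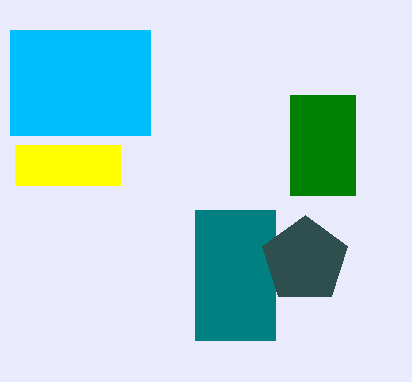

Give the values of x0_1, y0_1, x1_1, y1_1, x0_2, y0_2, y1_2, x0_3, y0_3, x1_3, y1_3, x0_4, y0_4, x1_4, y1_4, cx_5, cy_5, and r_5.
x0_1 = 15, y0_1 = 145, x1_1 = 120, y1_1 = 185, x0_2 = 10, y0_2 = 30, y1_2 = 135, x0_3 = 290, y0_3 = 95, x1_3 = 355, y1_3 = 195, x0_4 = 195, y0_4 = 210, x1_4 = 275, y1_4 = 340, cx_5 = 305, cy_5 = 260, r_5 = 45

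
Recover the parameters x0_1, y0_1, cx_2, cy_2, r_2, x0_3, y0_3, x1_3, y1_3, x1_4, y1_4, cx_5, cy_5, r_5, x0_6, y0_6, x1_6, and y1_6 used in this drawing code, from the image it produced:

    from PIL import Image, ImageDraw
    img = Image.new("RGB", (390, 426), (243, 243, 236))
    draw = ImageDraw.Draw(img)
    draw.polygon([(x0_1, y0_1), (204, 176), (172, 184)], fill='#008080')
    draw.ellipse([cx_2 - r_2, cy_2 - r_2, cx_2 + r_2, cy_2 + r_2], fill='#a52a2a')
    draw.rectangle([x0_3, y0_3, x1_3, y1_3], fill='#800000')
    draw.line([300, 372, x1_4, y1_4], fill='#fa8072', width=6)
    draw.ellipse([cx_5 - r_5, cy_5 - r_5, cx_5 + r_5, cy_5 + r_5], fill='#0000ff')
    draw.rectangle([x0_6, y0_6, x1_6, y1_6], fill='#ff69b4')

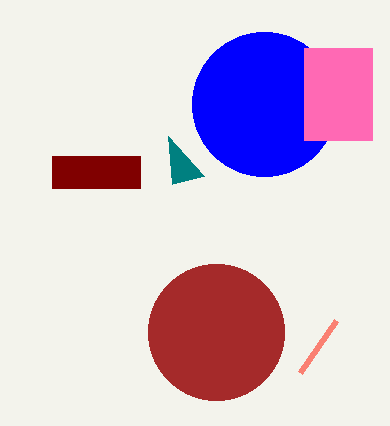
x0_1 = 168
y0_1 = 136
cx_2 = 216
cy_2 = 332
r_2 = 68
x0_3 = 52
y0_3 = 156
x1_3 = 140
y1_3 = 188
x1_4 = 336
y1_4 = 320
cx_5 = 264
cy_5 = 104
r_5 = 72
x0_6 = 304
y0_6 = 48
x1_6 = 372
y1_6 = 140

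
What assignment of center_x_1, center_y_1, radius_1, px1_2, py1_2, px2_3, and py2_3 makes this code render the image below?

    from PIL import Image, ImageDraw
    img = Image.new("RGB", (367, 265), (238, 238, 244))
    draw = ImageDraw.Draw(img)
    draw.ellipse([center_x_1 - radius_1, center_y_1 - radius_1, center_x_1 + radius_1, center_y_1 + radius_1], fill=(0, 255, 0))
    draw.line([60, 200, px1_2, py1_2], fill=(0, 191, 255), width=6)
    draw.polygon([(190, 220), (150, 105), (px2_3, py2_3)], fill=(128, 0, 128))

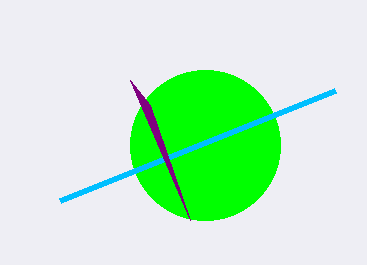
center_x_1 = 205; center_y_1 = 145; radius_1 = 75; px1_2 = 335; py1_2 = 90; px2_3 = 130; py2_3 = 80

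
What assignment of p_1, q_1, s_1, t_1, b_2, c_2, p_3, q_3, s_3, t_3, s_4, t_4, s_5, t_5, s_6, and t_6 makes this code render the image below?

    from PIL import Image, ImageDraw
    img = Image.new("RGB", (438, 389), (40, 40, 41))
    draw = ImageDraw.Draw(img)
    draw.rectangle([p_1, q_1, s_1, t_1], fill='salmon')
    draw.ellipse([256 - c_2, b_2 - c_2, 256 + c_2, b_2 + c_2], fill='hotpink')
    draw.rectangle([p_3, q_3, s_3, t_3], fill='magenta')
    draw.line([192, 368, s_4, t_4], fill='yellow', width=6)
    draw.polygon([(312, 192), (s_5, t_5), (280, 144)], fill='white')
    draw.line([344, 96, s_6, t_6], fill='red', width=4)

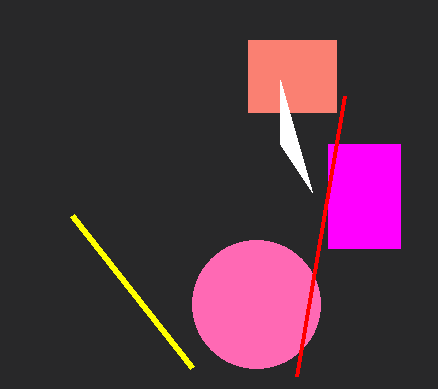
p_1 = 248
q_1 = 40
s_1 = 336
t_1 = 112
b_2 = 304
c_2 = 64
p_3 = 328
q_3 = 144
s_3 = 400
t_3 = 248
s_4 = 72
t_4 = 216
s_5 = 280
t_5 = 80
s_6 = 296
t_6 = 376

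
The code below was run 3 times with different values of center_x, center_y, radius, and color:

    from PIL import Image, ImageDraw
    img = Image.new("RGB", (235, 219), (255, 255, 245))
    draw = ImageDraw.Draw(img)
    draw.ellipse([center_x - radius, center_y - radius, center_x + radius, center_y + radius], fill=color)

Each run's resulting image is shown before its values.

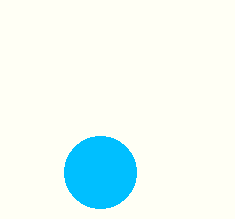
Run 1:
center_x = 100, center_y = 172, radius = 36, color = 'deepskyblue'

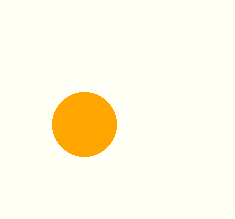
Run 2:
center_x = 84; center_y = 124; radius = 32; color = 'orange'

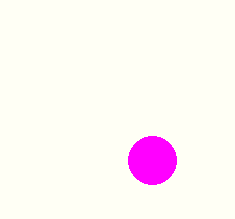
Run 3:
center_x = 152, center_y = 160, radius = 24, color = 'magenta'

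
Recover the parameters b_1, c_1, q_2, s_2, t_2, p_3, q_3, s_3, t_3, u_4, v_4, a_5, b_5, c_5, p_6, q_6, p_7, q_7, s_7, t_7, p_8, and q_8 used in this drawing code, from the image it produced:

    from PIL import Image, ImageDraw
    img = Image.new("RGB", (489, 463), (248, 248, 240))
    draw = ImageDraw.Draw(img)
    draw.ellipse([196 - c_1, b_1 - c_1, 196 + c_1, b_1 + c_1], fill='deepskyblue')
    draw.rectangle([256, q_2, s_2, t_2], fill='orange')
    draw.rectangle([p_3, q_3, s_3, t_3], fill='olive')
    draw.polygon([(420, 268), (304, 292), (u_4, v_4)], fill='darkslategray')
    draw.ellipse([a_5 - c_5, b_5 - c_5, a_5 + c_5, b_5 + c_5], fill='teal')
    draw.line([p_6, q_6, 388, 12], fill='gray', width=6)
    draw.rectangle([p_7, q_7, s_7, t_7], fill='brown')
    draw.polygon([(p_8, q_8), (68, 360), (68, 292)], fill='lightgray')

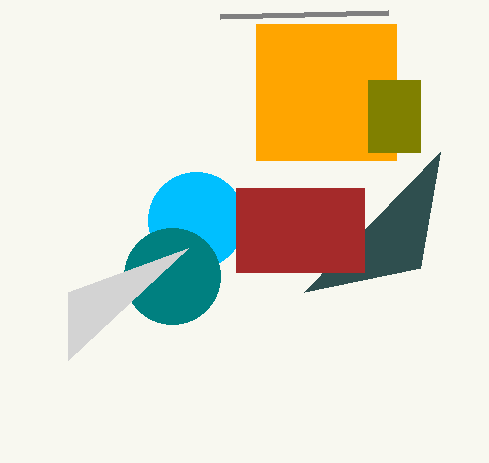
b_1 = 220, c_1 = 48, q_2 = 24, s_2 = 396, t_2 = 160, p_3 = 368, q_3 = 80, s_3 = 420, t_3 = 152, u_4 = 440, v_4 = 152, a_5 = 172, b_5 = 276, c_5 = 48, p_6 = 220, q_6 = 16, p_7 = 236, q_7 = 188, s_7 = 364, t_7 = 272, p_8 = 188, q_8 = 248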